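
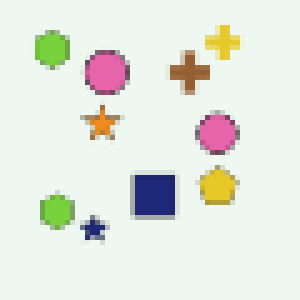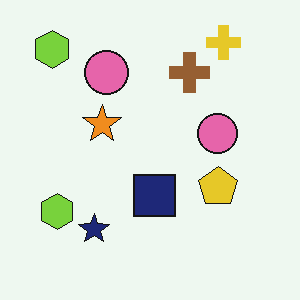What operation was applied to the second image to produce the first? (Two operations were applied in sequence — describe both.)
This is the original image lightly blurred, then mildly pixelated.

Shape edges and outlines are uniformly softened across the whole image. Shapes are reduced to large square blocks; fine edges and outlines are lost — a downscale-then-upscale (mosaic) effect.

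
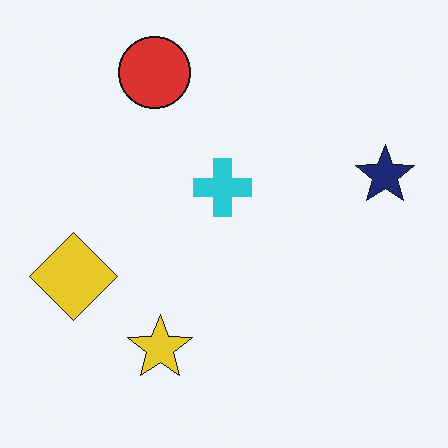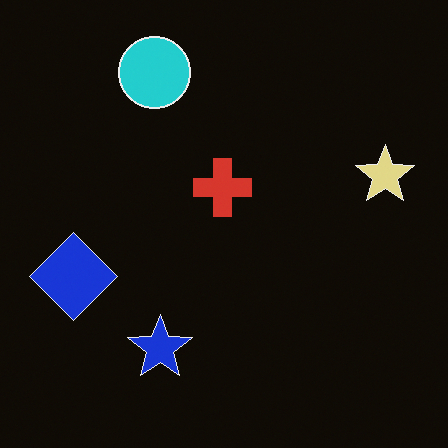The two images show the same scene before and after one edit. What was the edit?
The second image is the first color-inverted (negative).

The light background has become dark and every shape's color is its complement — a photographic negative.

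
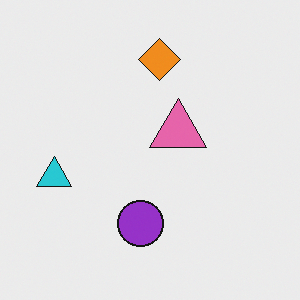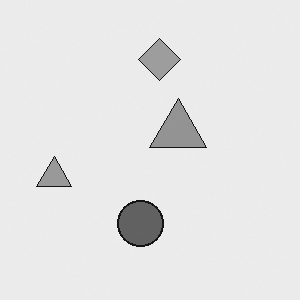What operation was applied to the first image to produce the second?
This is the original image converted to grayscale.

All color is removed — every shape is now a shade of grey.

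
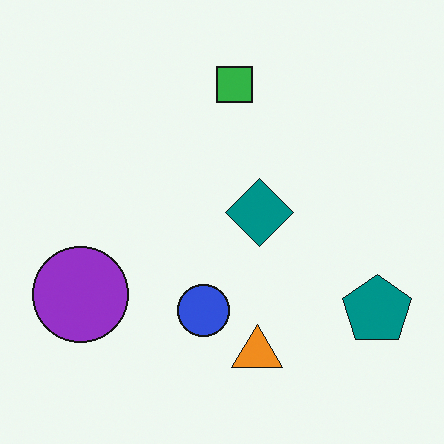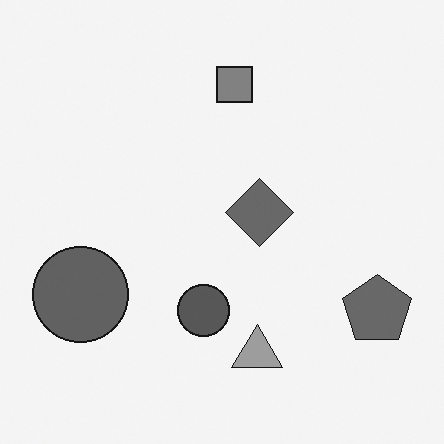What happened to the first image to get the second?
This is the original image converted to grayscale.

All color is removed — every shape is now a shade of grey.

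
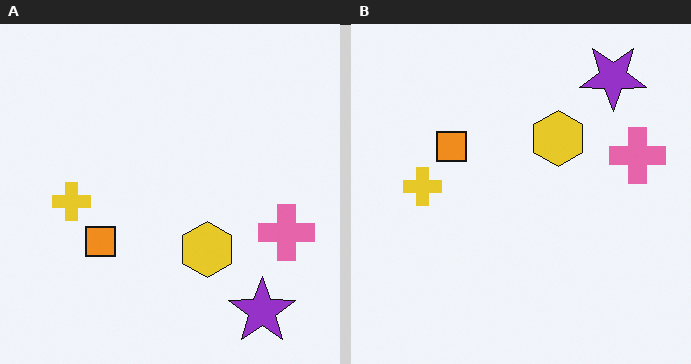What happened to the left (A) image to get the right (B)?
The right (B) image is the left (A) flipped vertically (top ↔ bottom).

The purple star is in the bottom-right of the left (A) image and the top-right of the right (B) — shapes on opposite sides of the horizontal midline have swapped in a mirror flip.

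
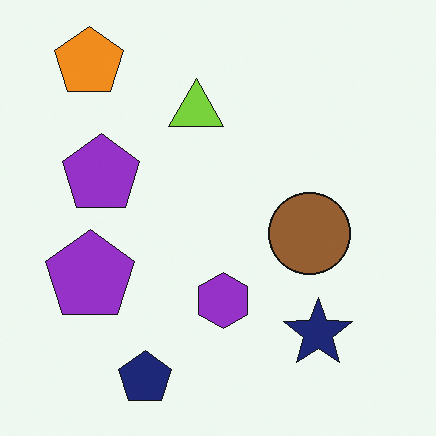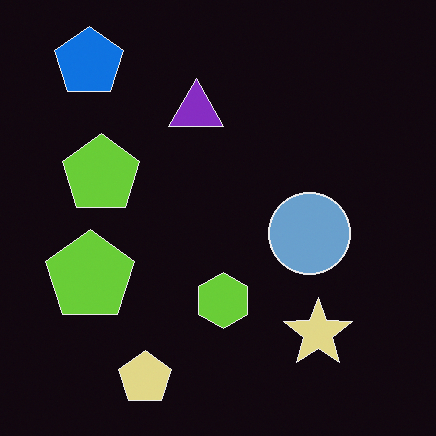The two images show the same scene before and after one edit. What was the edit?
The transformation is: color-inverted (negative).

The light background has become dark and every shape's color is its complement — a photographic negative.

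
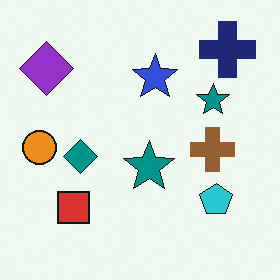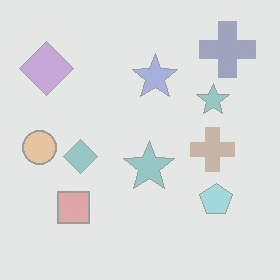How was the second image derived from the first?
This is the original image washed out (contrast reduced).

Tones are pushed toward mid-grey across the whole image — a global contrast change.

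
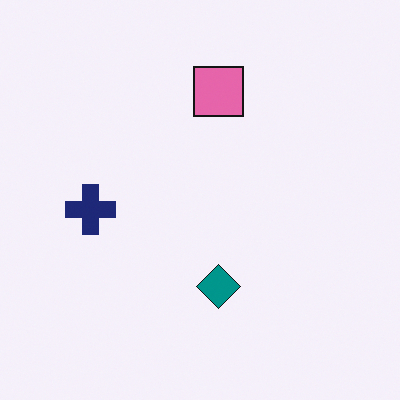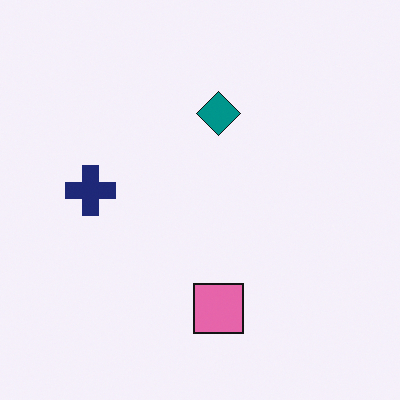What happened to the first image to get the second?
The transformation is: flipped vertically (top ↔ bottom).

The pink square is in the top of the first image and the bottom of the second — shapes on opposite sides of the horizontal midline have swapped in a mirror flip.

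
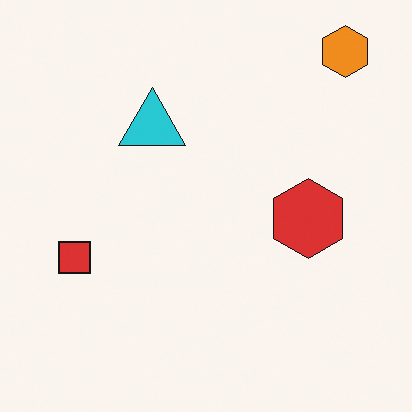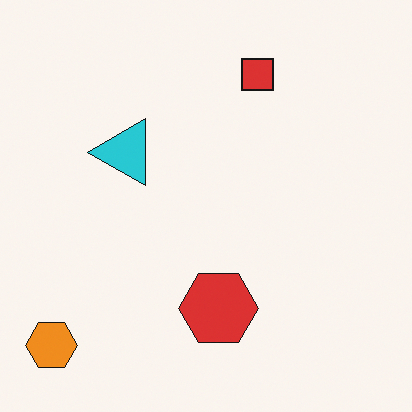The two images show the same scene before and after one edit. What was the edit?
Transposed (reflected across the top-left ↔ bottom-right diagonal).

Shapes have swapped their row and column positions — what was in the top-right is now in the bottom-left — a diagonal reflection.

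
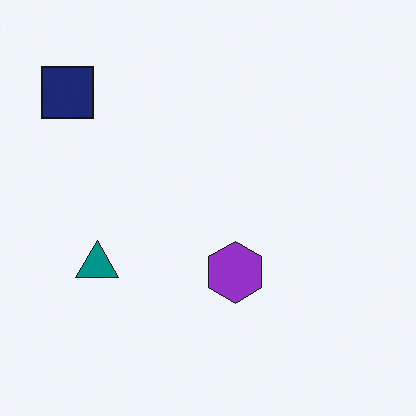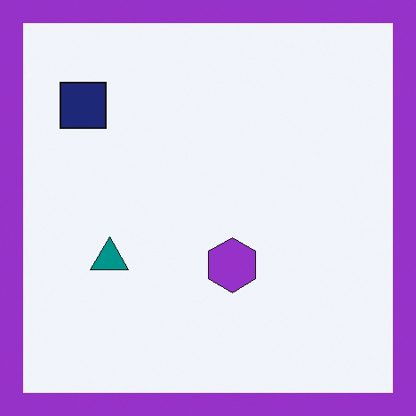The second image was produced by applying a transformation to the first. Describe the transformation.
The transformation is: framed with a purple border.

A solid purple frame runs around the edge of the second image, with the content slightly shrunk inside it.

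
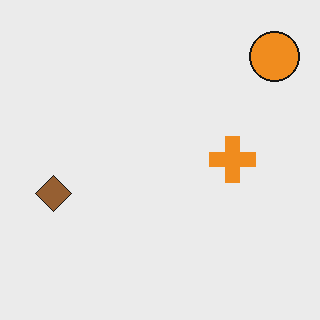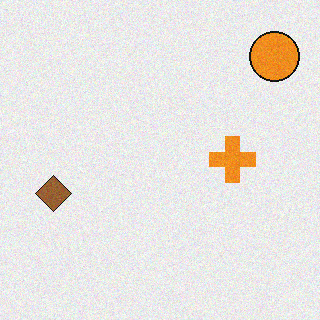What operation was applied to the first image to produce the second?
Degraded with a light layer of grain.

Random speckle covers the whole image, including the flat background.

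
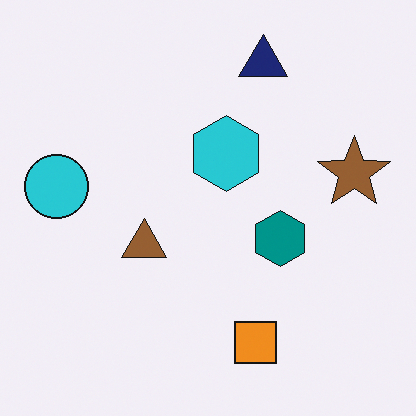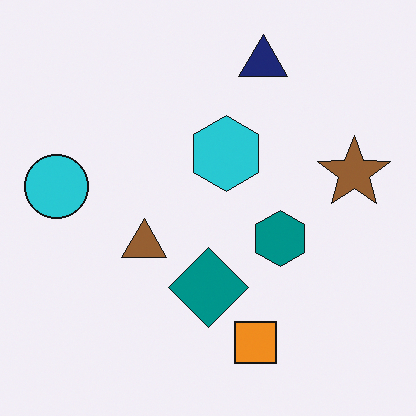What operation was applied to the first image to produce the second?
The transformation is: overlaid with an additional teal diamond.

A teal diamond appears in the second image that is absent from the first.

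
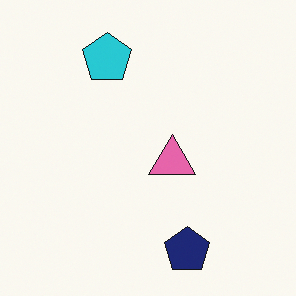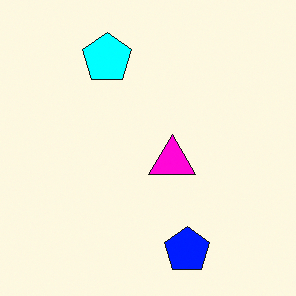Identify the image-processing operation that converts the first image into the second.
Made much more vivid (saturation change).

All colors are more vivid — a global saturation change.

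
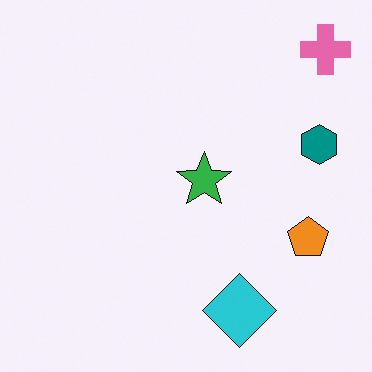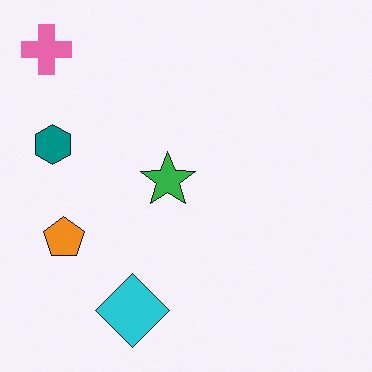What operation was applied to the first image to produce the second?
The second image is the first flipped horizontally (left ↔ right).

The pink cross is in the top-right of the first image and the top-left of the second — shapes on opposite sides of the vertical midline have swapped in a mirror flip.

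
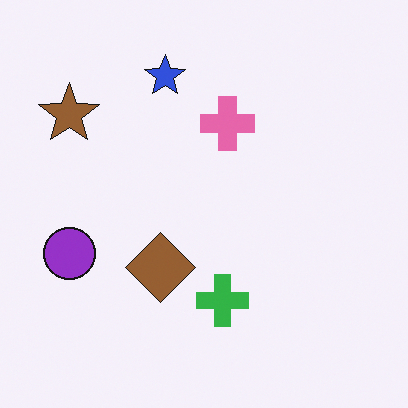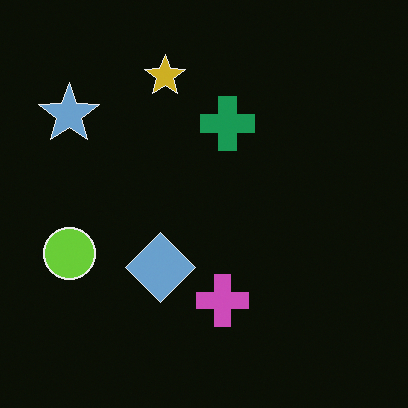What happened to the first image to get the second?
It was color-inverted (negative).

The light background has become dark and every shape's color is its complement — a photographic negative.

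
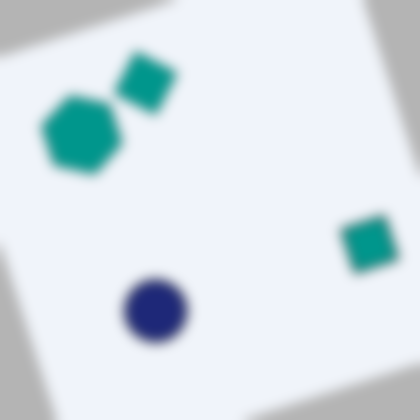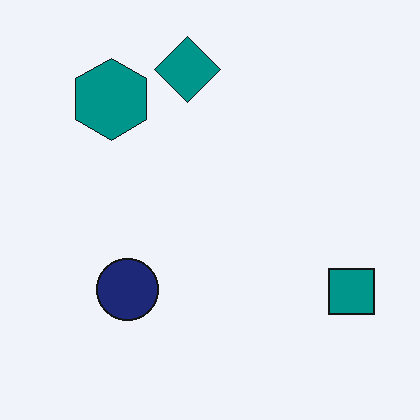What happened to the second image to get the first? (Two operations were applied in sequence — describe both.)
The transformation is: rotated counter-clockwise by a clearly visible amount, then heavily blurred.

Every shape is tilted by the same angle and the image corners show triangular fill wedges — a whole-image rotation by a non-right angle. Shape edges and outlines are uniformly softened across the whole image.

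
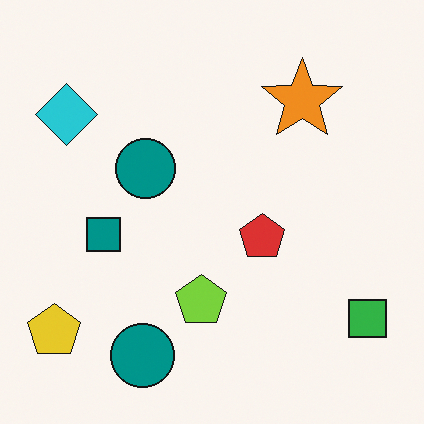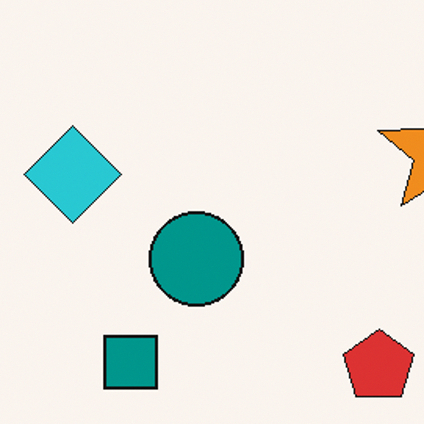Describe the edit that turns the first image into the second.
The image was cropped to a modestly smaller region and rescaled.

The visible shapes are larger and the field of view is narrower; shapes near the original edges may be partly or wholly outside the frame — a crop-and-rescale.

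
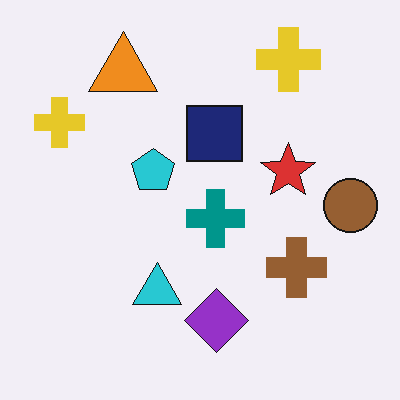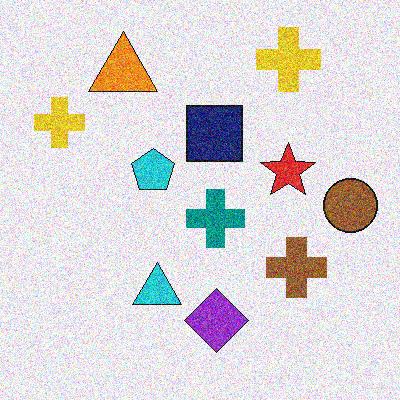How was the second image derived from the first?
The image was degraded with heavy additive noise.

Random speckle covers the whole image, including the flat background.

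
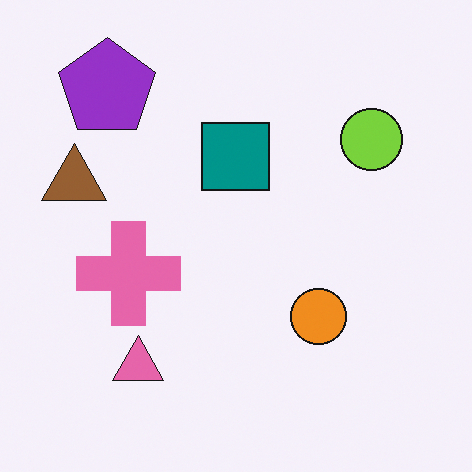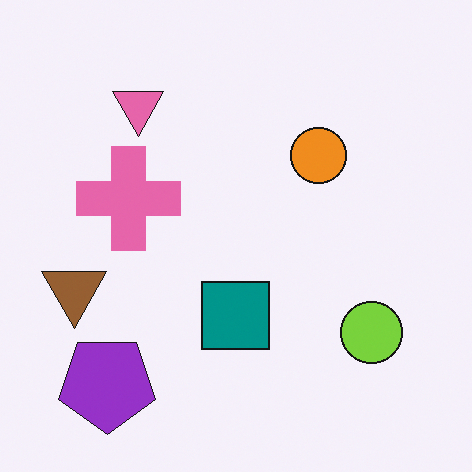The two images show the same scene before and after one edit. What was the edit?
The transformation is: flipped vertically (top ↔ bottom).

The purple pentagon is in the top-left of the first image and the bottom-left of the second — shapes on opposite sides of the horizontal midline have swapped in a mirror flip.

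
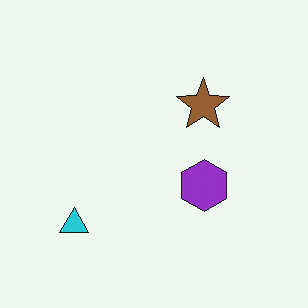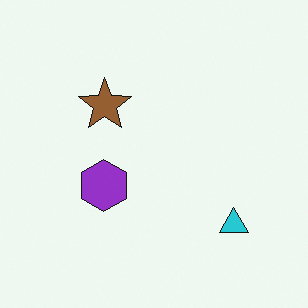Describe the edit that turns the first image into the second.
The transformation is: flipped horizontally (left ↔ right).

The cyan triangle is in the bottom-left of the first image and the bottom-right of the second — shapes on opposite sides of the vertical midline have swapped in a mirror flip.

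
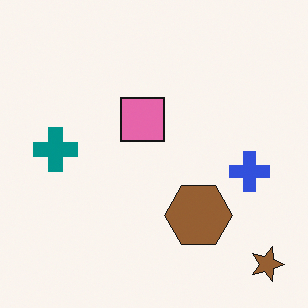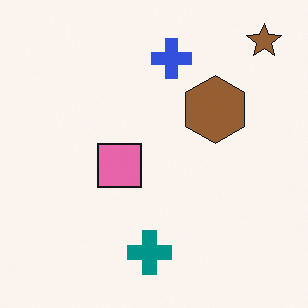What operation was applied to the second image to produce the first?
The transformation is: rotated 90° clockwise.

The brown star sits in the top-right of the second image and the bottom-right of the first — consistent with a whole-image 90° clockwise rotation.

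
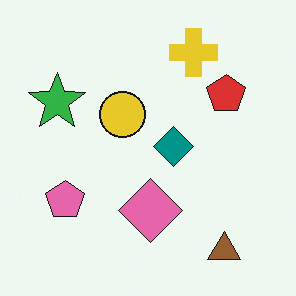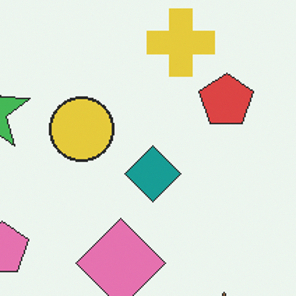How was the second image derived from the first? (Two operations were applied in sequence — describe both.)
It was cropped to a modestly smaller region and rescaled, then given slightly reduced contrast.

The visible shapes are larger and the field of view is narrower; shapes near the original edges may be partly or wholly outside the frame — a crop-and-rescale. Tones are pushed toward mid-grey across the whole image — a global contrast change.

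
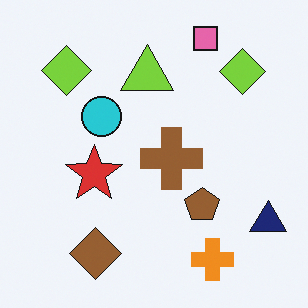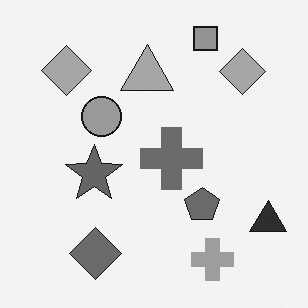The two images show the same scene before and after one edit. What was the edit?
The transformation is: converted to grayscale.

All color is removed — every shape is now a shade of grey.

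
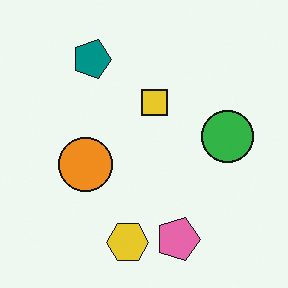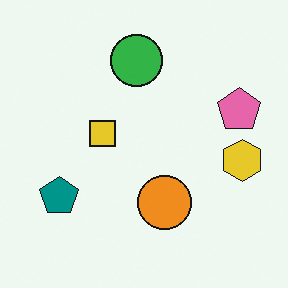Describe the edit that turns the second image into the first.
It was rotated 90° clockwise.

The pink pentagon sits in the right of the second image and the bottom of the first — consistent with a whole-image 90° clockwise rotation.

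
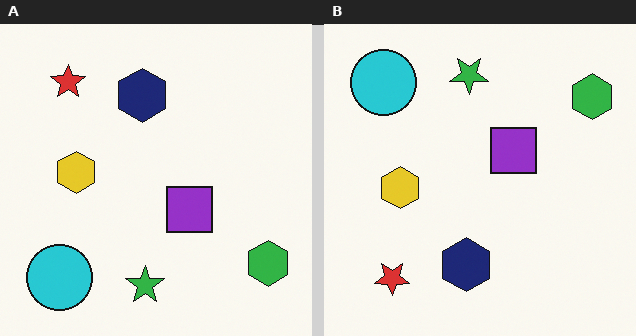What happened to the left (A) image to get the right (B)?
The right (B) image is the left (A) flipped vertically (top ↔ bottom).

The green star is in the bottom of the left (A) image and the top of the right (B) — shapes on opposite sides of the horizontal midline have swapped in a mirror flip.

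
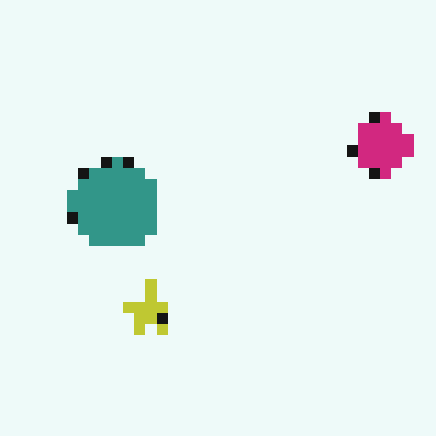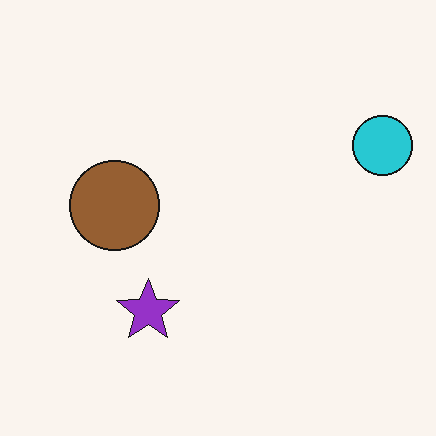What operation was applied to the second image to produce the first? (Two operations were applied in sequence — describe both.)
The first image is the second hue-shifted noticeably, then coarsely pixelated.

Every shape's color has rotated by the same amount around the hue wheel — a uniform hue shift. Shapes are reduced to large square blocks; fine edges and outlines are lost — a downscale-then-upscale (mosaic) effect.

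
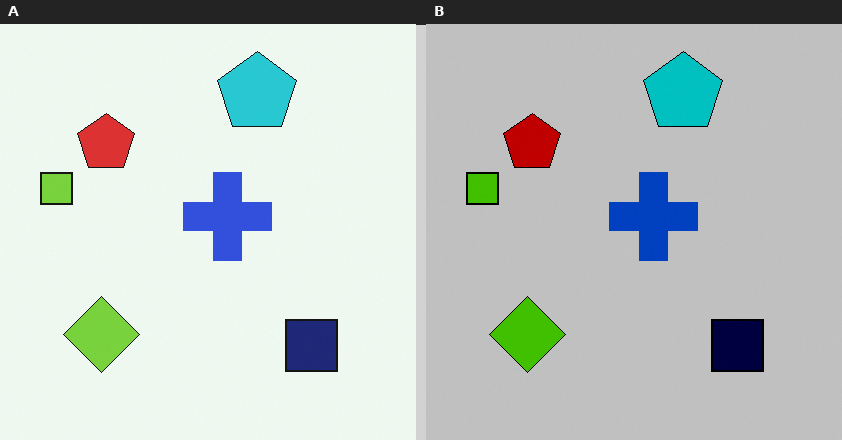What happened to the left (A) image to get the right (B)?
The transformation is: aggressively posterized.

Each flat color has snapped to a coarser quantized level — most visibly, the near-white background has dropped to a flat grey.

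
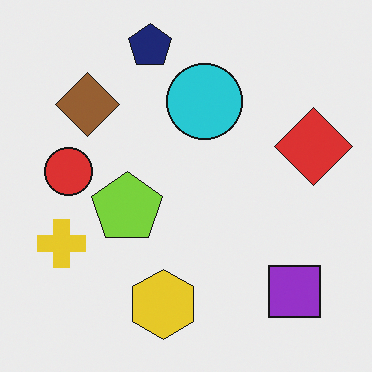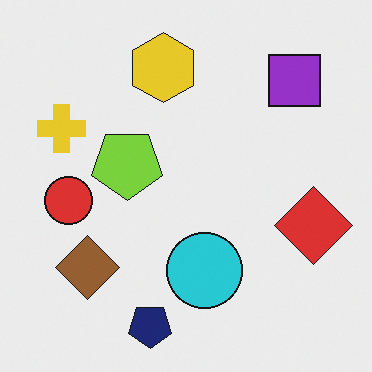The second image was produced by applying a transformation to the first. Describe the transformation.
This is the original image flipped vertically (top ↔ bottom).

The navy pentagon is in the top of the first image and the bottom of the second — shapes on opposite sides of the horizontal midline have swapped in a mirror flip.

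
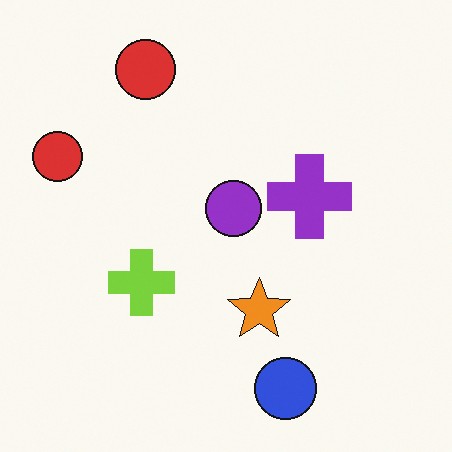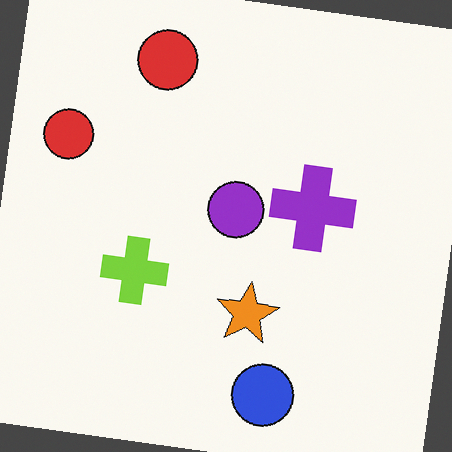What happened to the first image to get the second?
The image was rotated clockwise by a slight angle.

Every shape is tilted by the same angle and the image corners show triangular fill wedges — a whole-image rotation by a non-right angle.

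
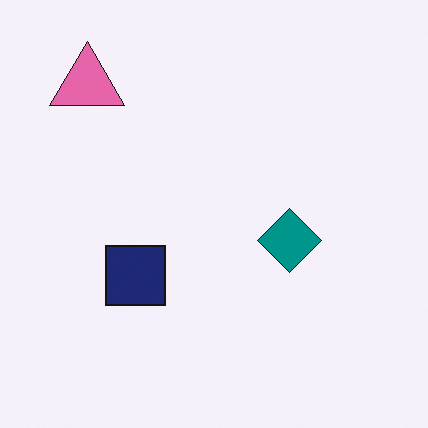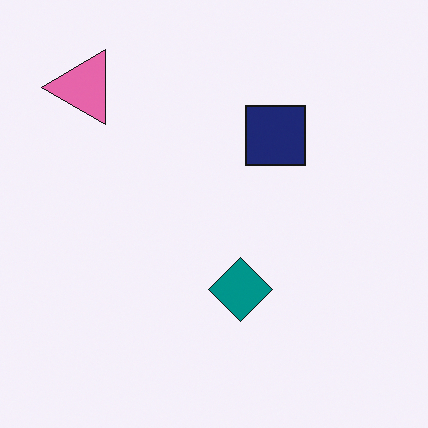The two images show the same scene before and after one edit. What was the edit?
It was transposed (reflected across the top-left ↔ bottom-right diagonal).

Shapes have swapped their row and column positions — what was in the top-right is now in the bottom-left — a diagonal reflection.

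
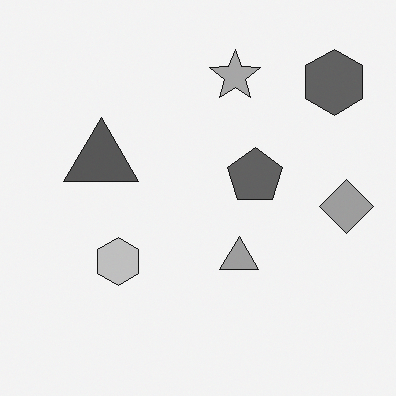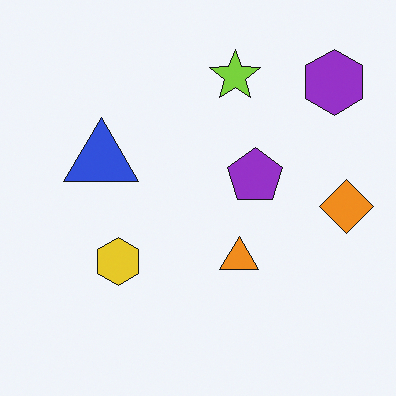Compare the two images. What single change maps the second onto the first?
The transformation is: converted to grayscale.

All color is removed — every shape is now a shade of grey.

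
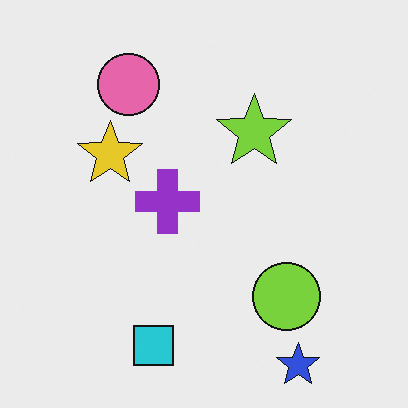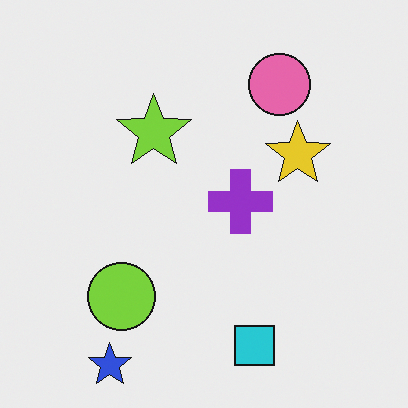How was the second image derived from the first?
Flipped horizontally (left ↔ right).

The blue star is in the bottom-right of the first image and the bottom-left of the second — shapes on opposite sides of the vertical midline have swapped in a mirror flip.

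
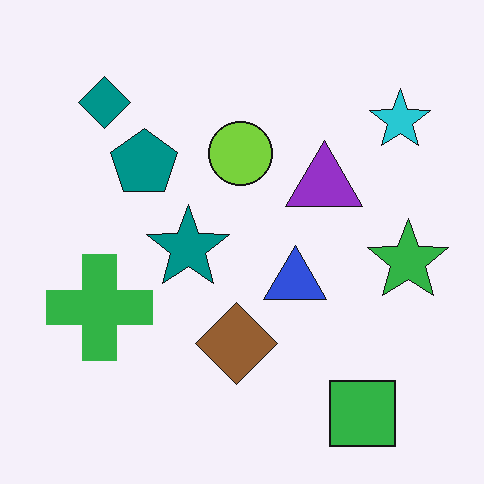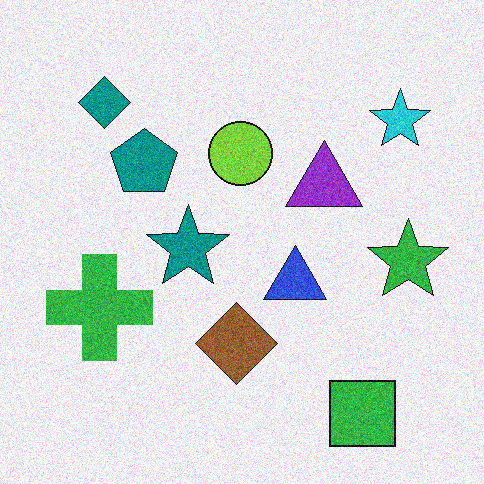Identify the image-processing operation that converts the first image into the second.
This is the original image degraded with visible gaussian noise.

Random speckle covers the whole image, including the flat background.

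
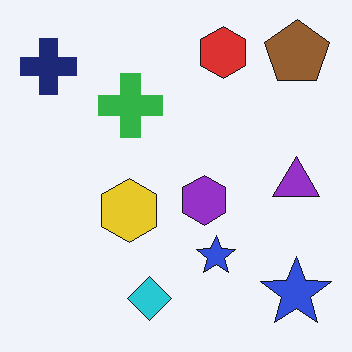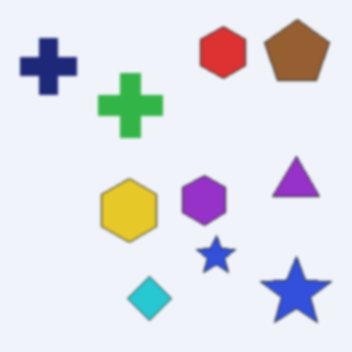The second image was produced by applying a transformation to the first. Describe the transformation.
The transformation is: slightly softened.

Shape edges and outlines are uniformly softened across the whole image.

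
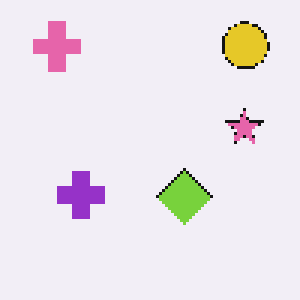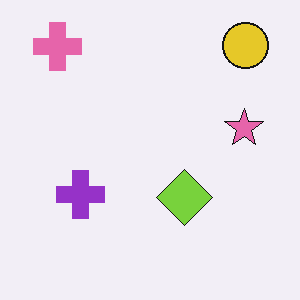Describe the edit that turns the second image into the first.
This is the original image lightly pixelated (a mild mosaic effect).

Shapes are reduced to large square blocks; fine edges and outlines are lost — a downscale-then-upscale (mosaic) effect.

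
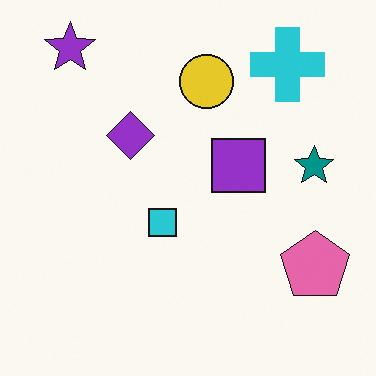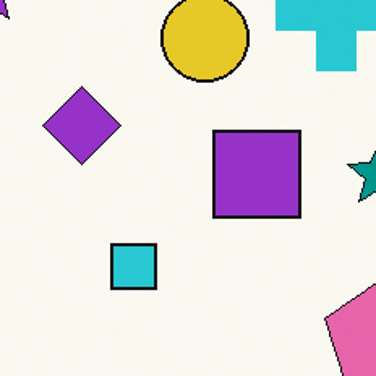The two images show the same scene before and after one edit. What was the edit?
The image was cropped to a noticeably smaller region and rescaled.

The visible shapes are larger and the field of view is narrower; shapes near the original edges may be partly or wholly outside the frame — a crop-and-rescale.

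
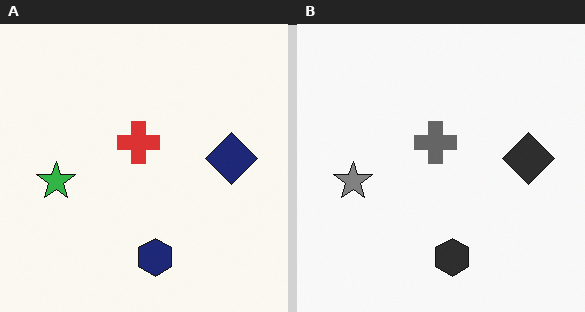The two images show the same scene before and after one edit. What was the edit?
It was converted to grayscale.

All color is removed — every shape is now a shade of grey.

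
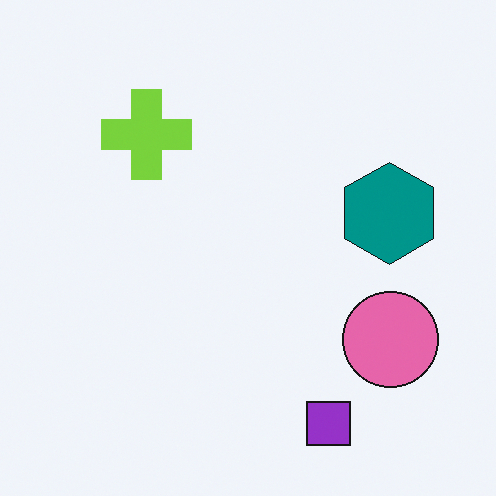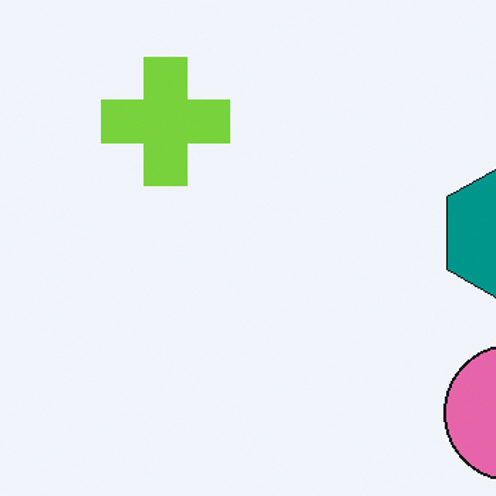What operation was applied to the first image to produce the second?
The transformation is: cropped to a modestly smaller region and rescaled.

The visible shapes are larger and the field of view is narrower; shapes near the original edges may be partly or wholly outside the frame — a crop-and-rescale.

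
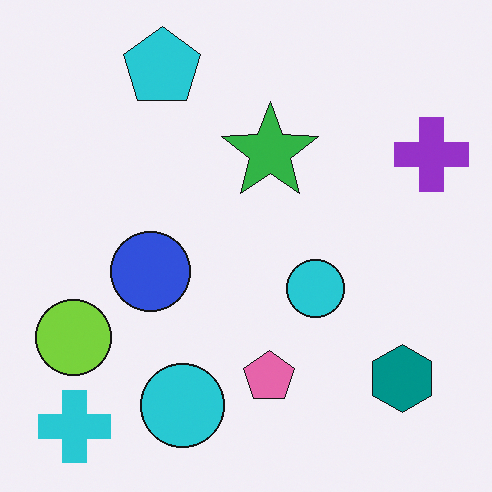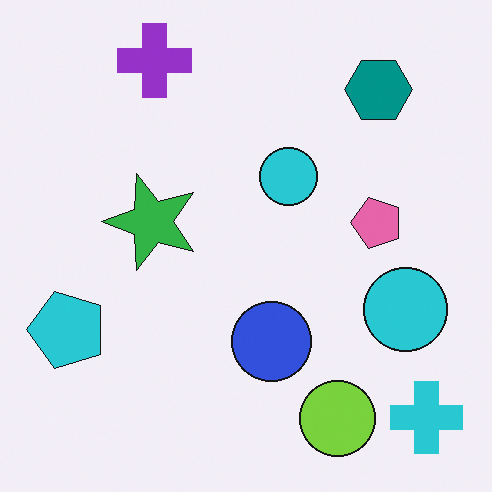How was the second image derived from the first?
Rotated 90° counter-clockwise.

The cyan cross sits in the bottom-left of the first image and the bottom-right of the second — consistent with a whole-image 90° counter-clockwise rotation.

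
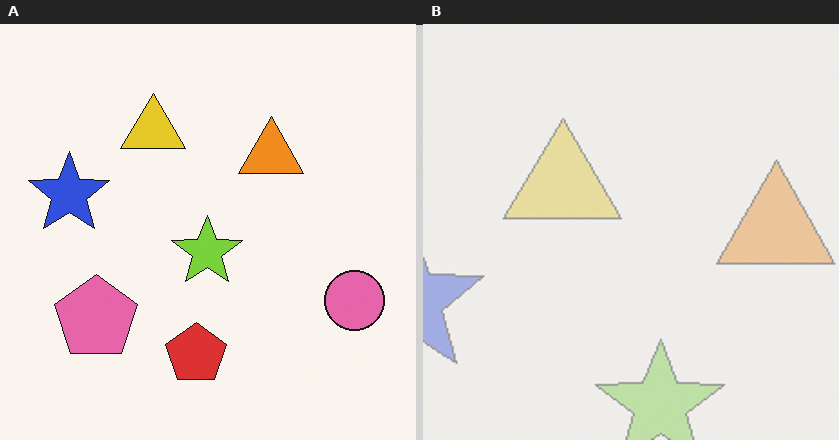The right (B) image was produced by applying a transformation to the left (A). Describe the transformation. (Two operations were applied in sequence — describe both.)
The transformation is: cropped tightly and scaled back up, then washed out (contrast reduced).

The visible shapes are larger and the field of view is narrower; shapes near the original edges may be partly or wholly outside the frame — a crop-and-rescale. Tones are pushed toward mid-grey across the whole image — a global contrast change.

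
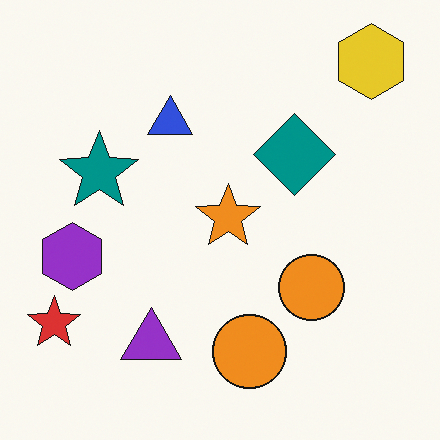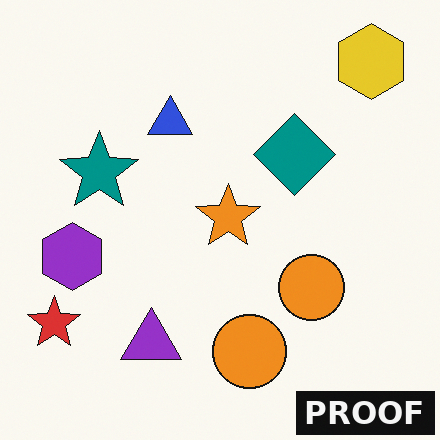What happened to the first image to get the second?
The image was watermarked with the text "PROOF" in the lower-right corner.

A dark label reading "PROOF" appears in the lower-right corner.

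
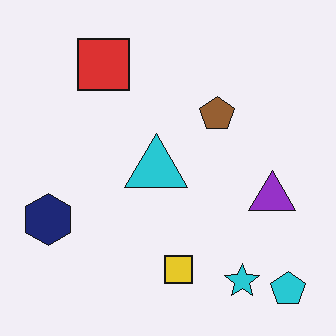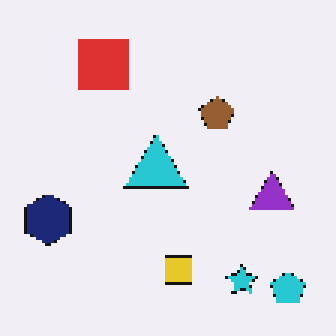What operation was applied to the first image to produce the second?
The transformation is: lightly pixelated (a mild mosaic effect).

Shapes are reduced to large square blocks; fine edges and outlines are lost — a downscale-then-upscale (mosaic) effect.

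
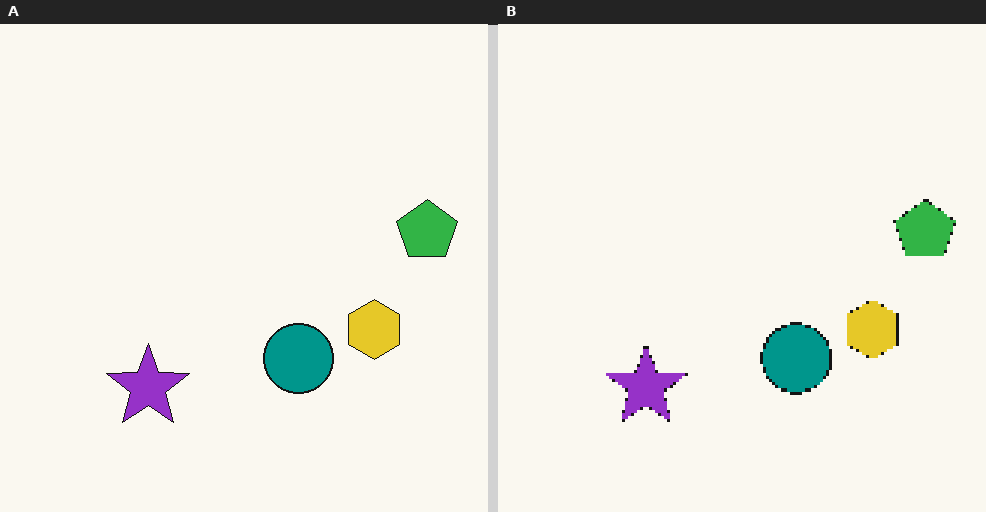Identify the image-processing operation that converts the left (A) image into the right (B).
Mildly pixelated.

Shapes are reduced to large square blocks; fine edges and outlines are lost — a downscale-then-upscale (mosaic) effect.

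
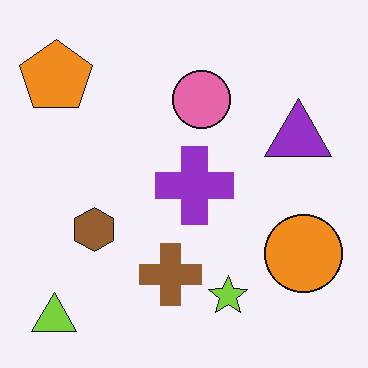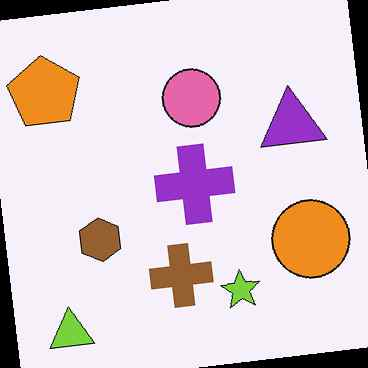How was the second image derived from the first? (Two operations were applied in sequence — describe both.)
The second image is the first rotated counter-clockwise by a slight angle, then JPEG-compressed with visible artifacts.

Every shape is tilted by the same angle and the image corners show triangular fill wedges — a whole-image rotation by a non-right angle. Blocky 8×8 compression artifacts appear around shape edges and the flat background shows ringing — characteristic JPEG degradation.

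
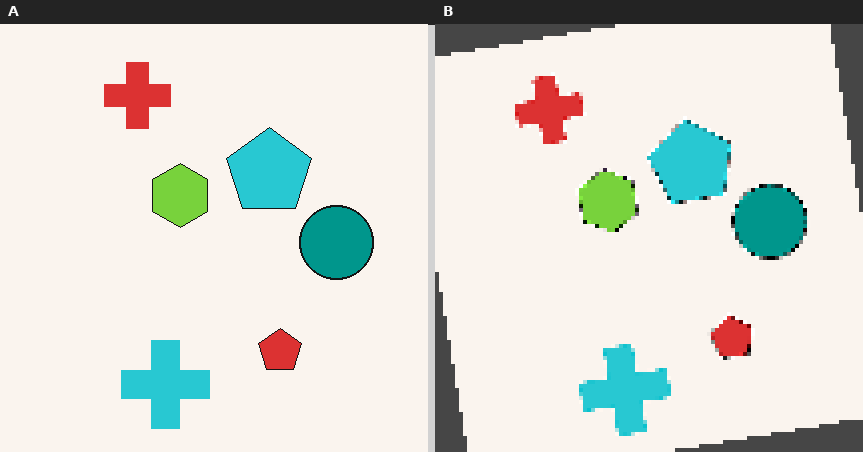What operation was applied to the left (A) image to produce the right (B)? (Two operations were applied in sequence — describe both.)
It was rotated counter-clockwise by a slight angle, then lightly pixelated (a mild mosaic effect).

Every shape is tilted by the same angle and the image corners show triangular fill wedges — a whole-image rotation by a non-right angle. Shapes are reduced to large square blocks; fine edges and outlines are lost — a downscale-then-upscale (mosaic) effect.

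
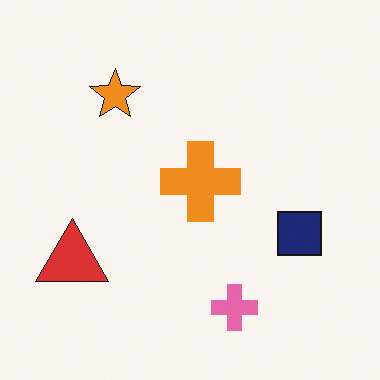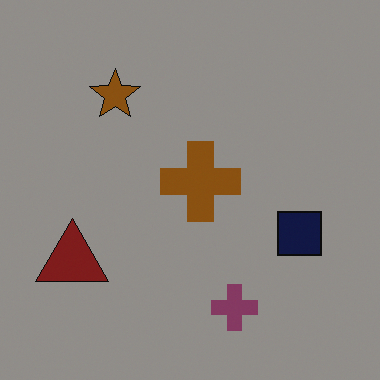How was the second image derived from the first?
The second image is the first substantially darkened.

Every pixel — background and shapes alike — is uniformly darkened.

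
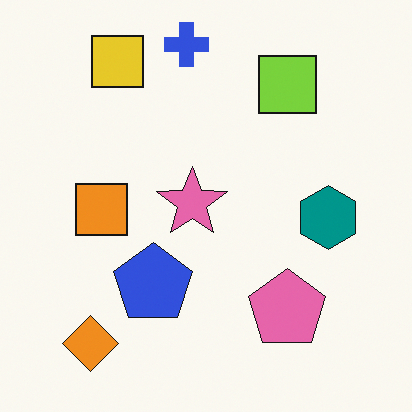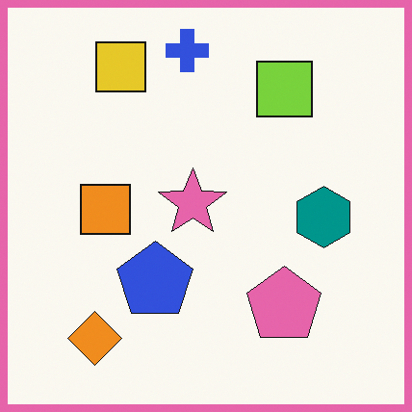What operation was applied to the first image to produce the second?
Framed with a pink border.

A solid pink frame runs around the edge of the second image, with the content slightly shrunk inside it.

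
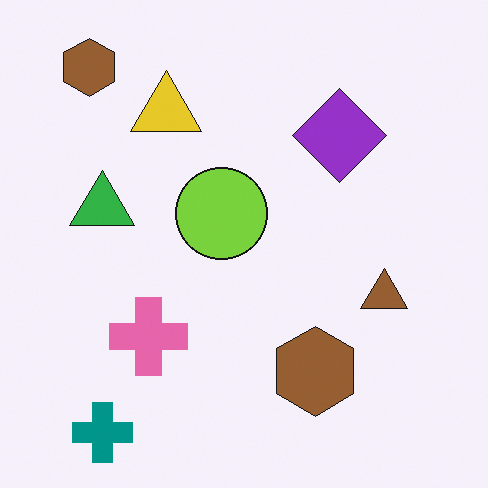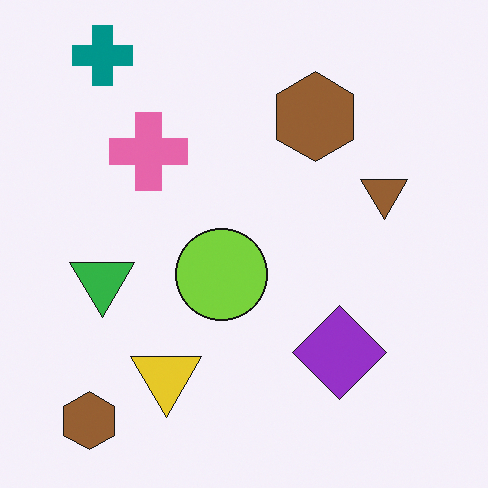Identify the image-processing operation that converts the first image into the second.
The transformation is: flipped vertically (top ↔ bottom).

The teal cross is in the bottom-left of the first image and the top-left of the second — shapes on opposite sides of the horizontal midline have swapped in a mirror flip.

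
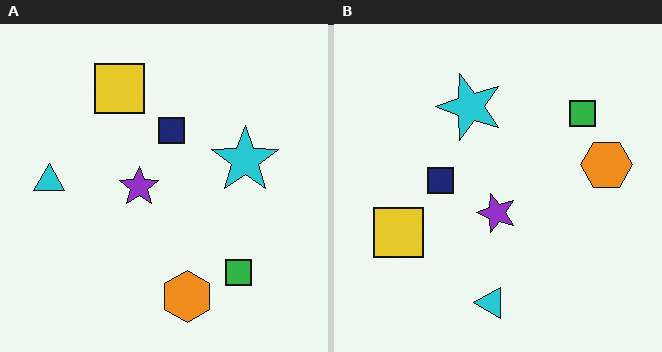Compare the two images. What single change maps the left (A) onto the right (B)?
Rotated 90° counter-clockwise.

The cyan triangle sits in the left of the left (A) image and the bottom of the right (B) — consistent with a whole-image 90° counter-clockwise rotation.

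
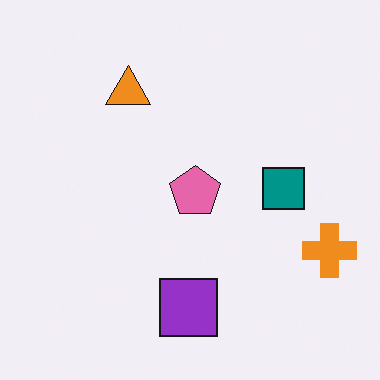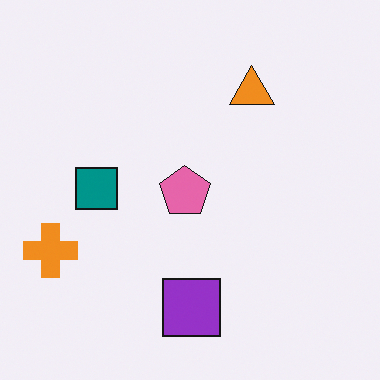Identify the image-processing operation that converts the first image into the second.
The second image is the first flipped horizontally (left ↔ right).

The orange cross is in the right of the first image and the left of the second — shapes on opposite sides of the vertical midline have swapped in a mirror flip.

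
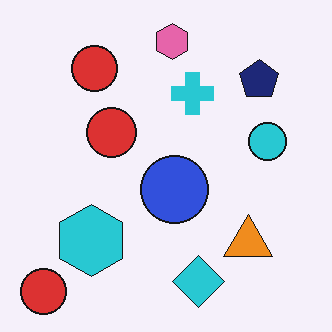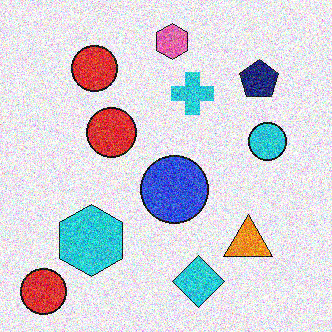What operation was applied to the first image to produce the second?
The second image is the first degraded with heavy additive noise.

Random speckle covers the whole image, including the flat background.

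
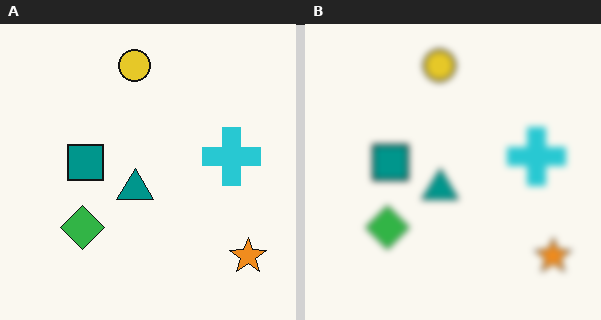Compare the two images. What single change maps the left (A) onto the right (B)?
The transformation is: noticeably gaussian-blurred.

Shape edges and outlines are uniformly softened across the whole image.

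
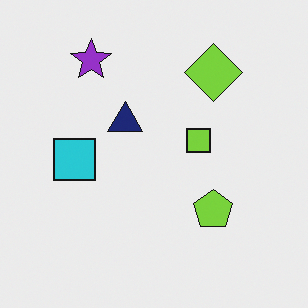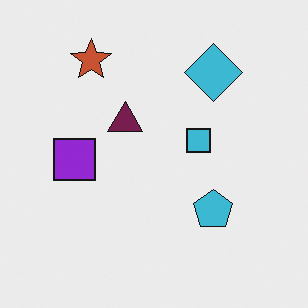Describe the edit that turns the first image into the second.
The transformation is: hue-shifted noticeably.

Every shape's color has rotated by the same amount around the hue wheel — a uniform hue shift.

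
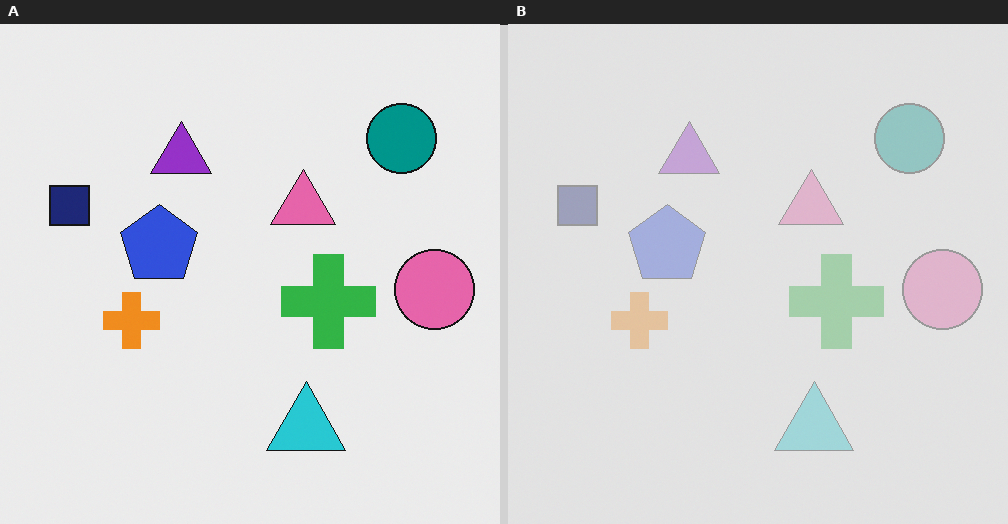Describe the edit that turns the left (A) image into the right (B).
The image was given much lower contrast.

Tones are pushed toward mid-grey across the whole image — a global contrast change.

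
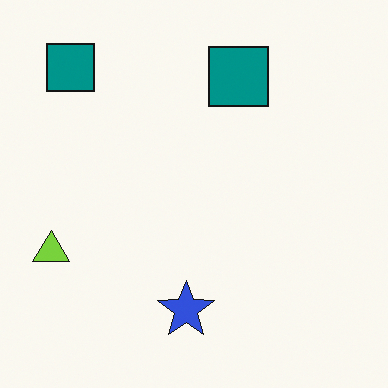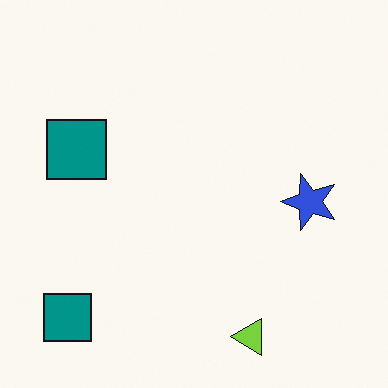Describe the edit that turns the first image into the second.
Rotated 90° counter-clockwise.

The lime triangle sits in the left of the first image and the bottom of the second — consistent with a whole-image 90° counter-clockwise rotation.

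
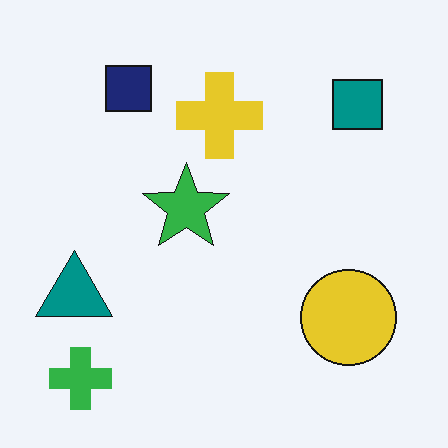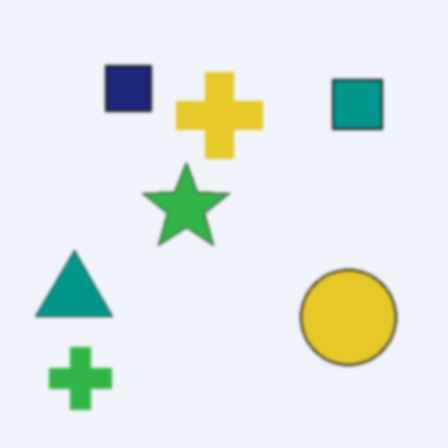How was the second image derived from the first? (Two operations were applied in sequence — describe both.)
Slightly softened, then given moderate JPEG compression.

Shape edges and outlines are uniformly softened across the whole image. Blocky 8×8 compression artifacts appear around shape edges and the flat background shows ringing — characteristic JPEG degradation.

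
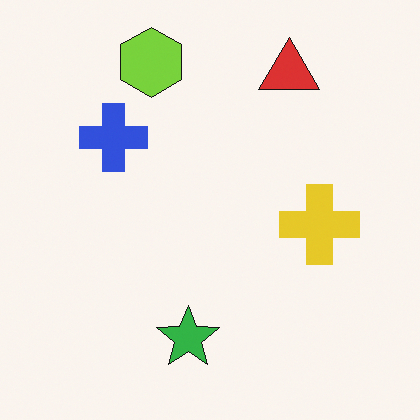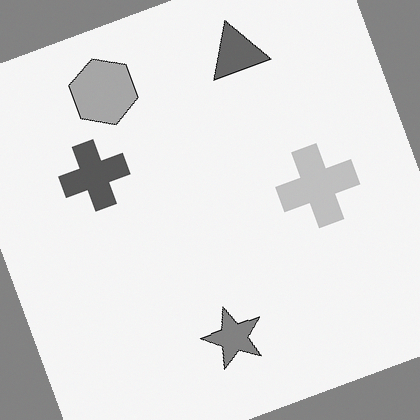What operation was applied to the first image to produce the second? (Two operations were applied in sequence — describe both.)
It was rotated counter-clockwise by a moderate amount, then converted to grayscale.

Every shape is tilted by the same angle and the image corners show triangular fill wedges — a whole-image rotation by a non-right angle. All color is removed — every shape is now a shade of grey.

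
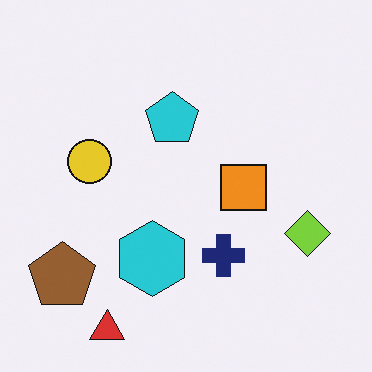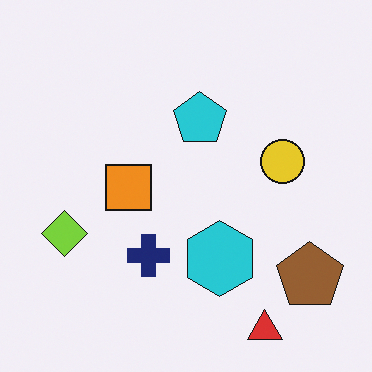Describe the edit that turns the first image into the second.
The second image is the first flipped horizontally (left ↔ right).

The brown pentagon is in the bottom-left of the first image and the bottom-right of the second — shapes on opposite sides of the vertical midline have swapped in a mirror flip.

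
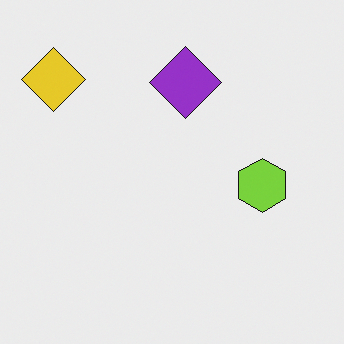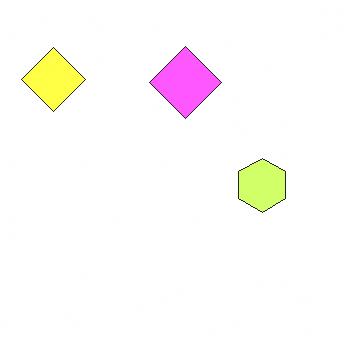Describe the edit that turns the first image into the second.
The second image is the first substantially brightened.

Every pixel — background and shapes alike — is uniformly brightened.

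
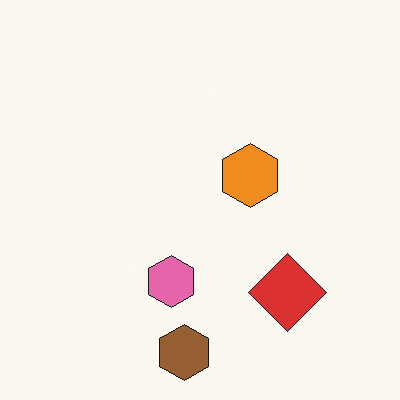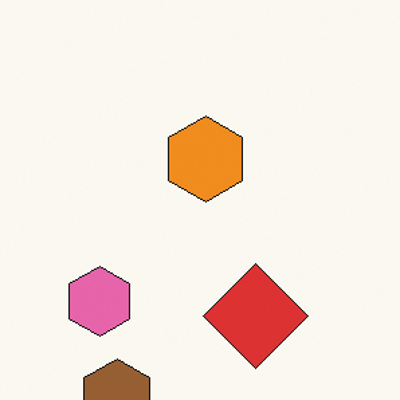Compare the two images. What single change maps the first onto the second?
It was cropped to a modestly smaller region and rescaled.

The visible shapes are larger and the field of view is narrower; shapes near the original edges may be partly or wholly outside the frame — a crop-and-rescale.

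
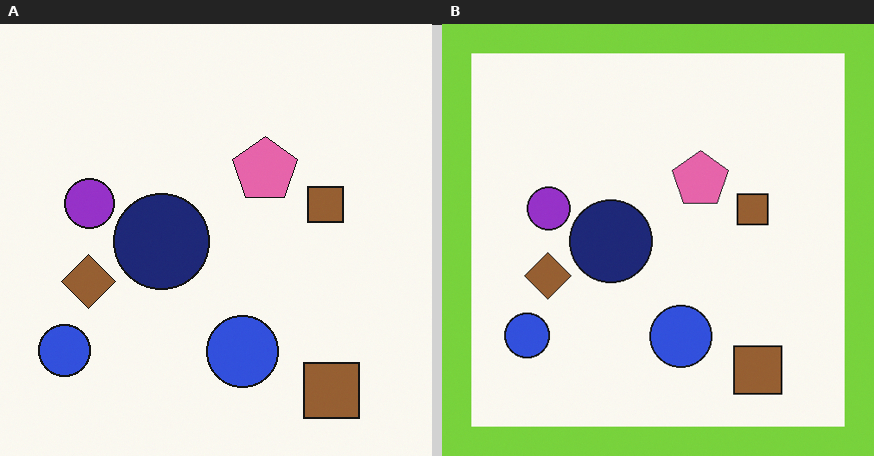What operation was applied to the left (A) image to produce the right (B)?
Framed with a lime border.

A solid lime frame runs around the edge of the right (B) image, with the content slightly shrunk inside it.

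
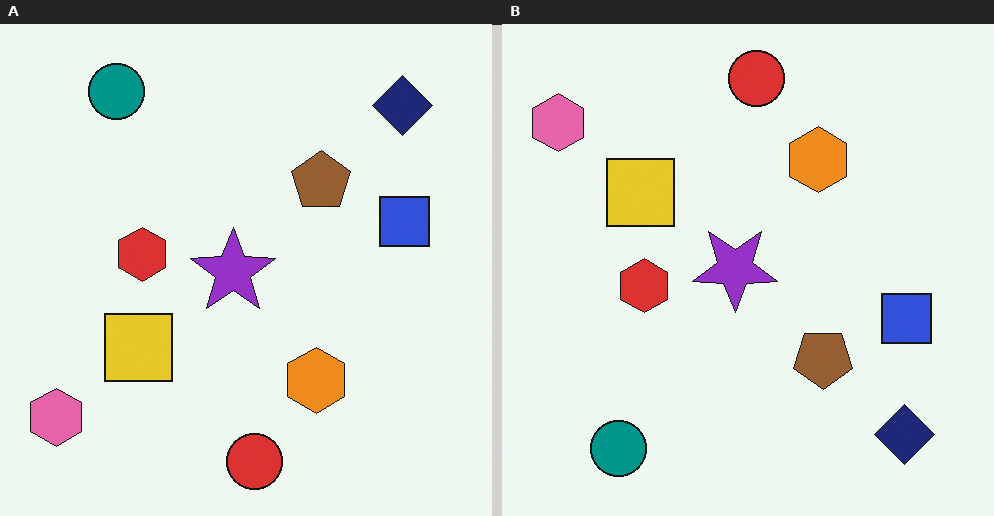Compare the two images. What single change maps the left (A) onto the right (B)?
It was flipped vertically (top ↔ bottom).

The red circle is in the bottom of the left (A) image and the top of the right (B) — shapes on opposite sides of the horizontal midline have swapped in a mirror flip.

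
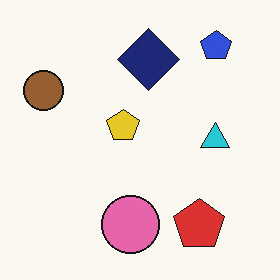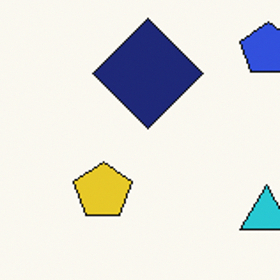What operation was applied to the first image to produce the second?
The image was cropped tightly and scaled back up.

The visible shapes are larger and the field of view is narrower; shapes near the original edges may be partly or wholly outside the frame — a crop-and-rescale.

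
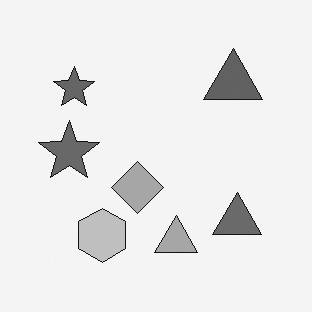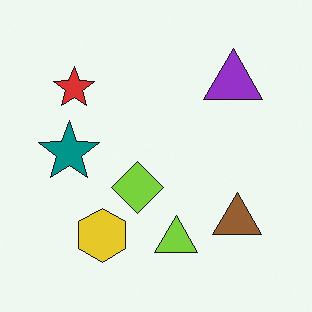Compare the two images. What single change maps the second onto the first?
It was converted to grayscale.

All color is removed — every shape is now a shade of grey.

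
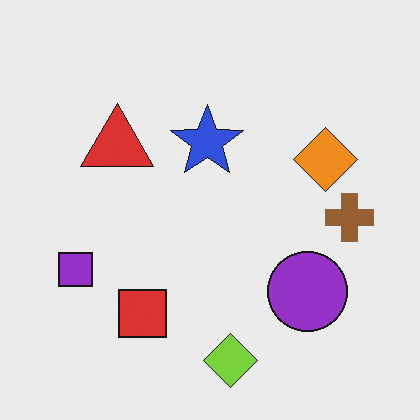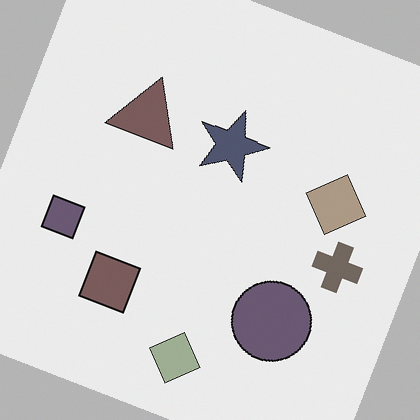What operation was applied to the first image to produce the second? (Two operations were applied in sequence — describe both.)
Heavily desaturated, then rotated clockwise by a moderate amount.

All colors are more muted and greyish — a global saturation change. Every shape is tilted by the same angle and the image corners show triangular fill wedges — a whole-image rotation by a non-right angle.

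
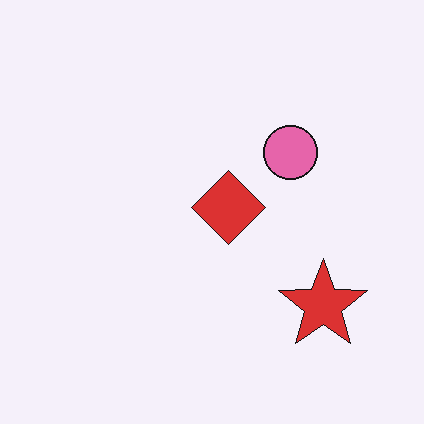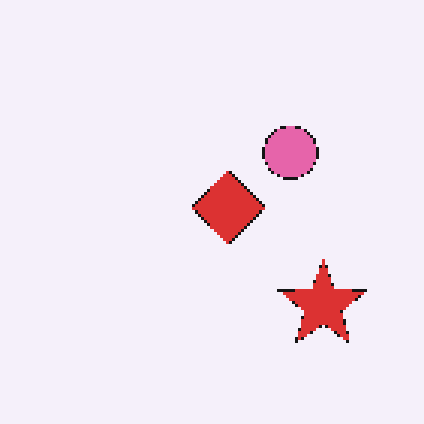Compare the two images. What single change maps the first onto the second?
The transformation is: lightly pixelated (a mild mosaic effect).

Shapes are reduced to large square blocks; fine edges and outlines are lost — a downscale-then-upscale (mosaic) effect.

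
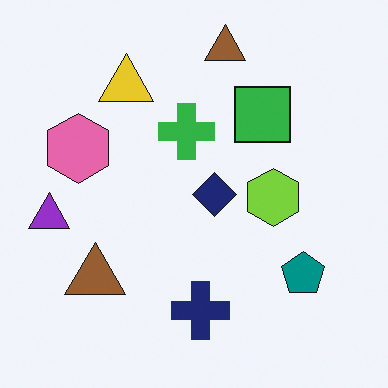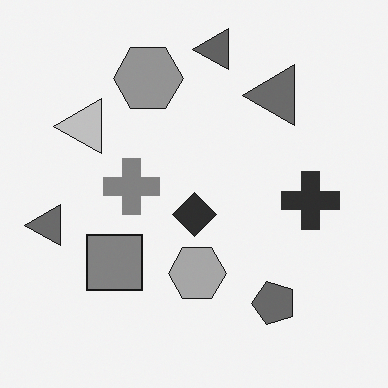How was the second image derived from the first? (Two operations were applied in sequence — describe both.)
The transformation is: converted to grayscale, then transposed (reflected across the top-left ↔ bottom-right diagonal).

All color is removed — every shape is now a shade of grey. Shapes have swapped their row and column positions — what was in the top-right is now in the bottom-left — a diagonal reflection.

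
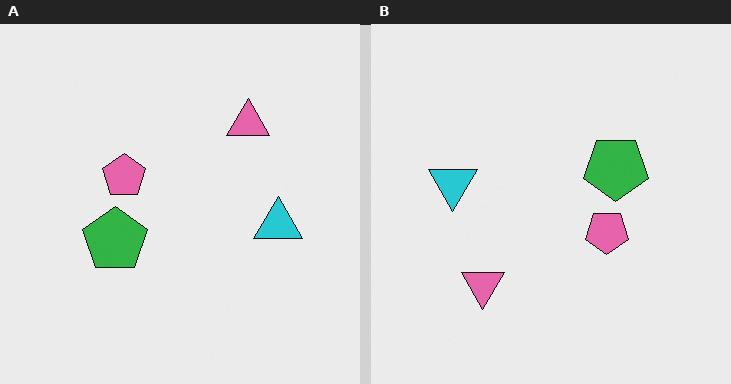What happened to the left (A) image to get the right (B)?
The image was rotated 180°.

The pink triangle sits in the top-right of the left (A) image and the bottom-left of the right (B) — consistent with a whole-image 180° rotation.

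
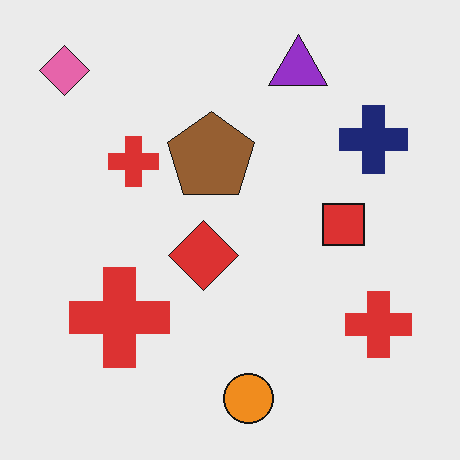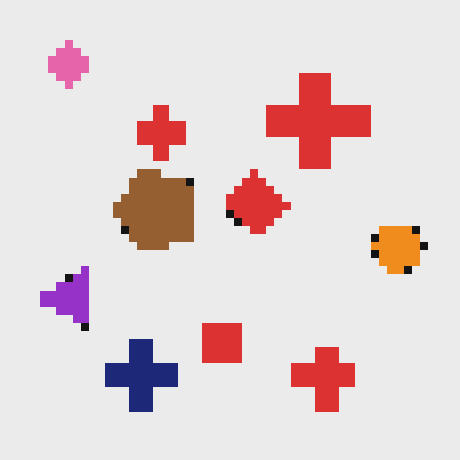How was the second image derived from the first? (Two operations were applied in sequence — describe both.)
The transformation is: moderately pixelated, then transposed (reflected across the top-left ↔ bottom-right diagonal).

Shapes are reduced to large square blocks; fine edges and outlines are lost — a downscale-then-upscale (mosaic) effect. Shapes have swapped their row and column positions — what was in the top-right is now in the bottom-left — a diagonal reflection.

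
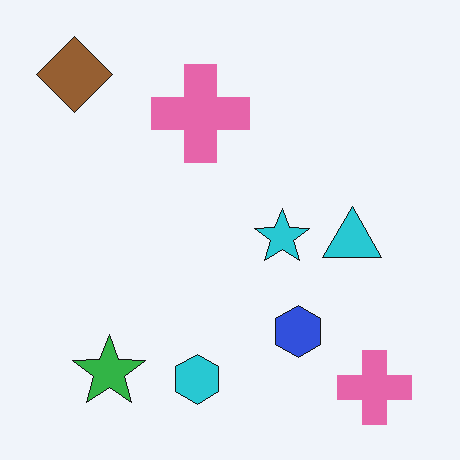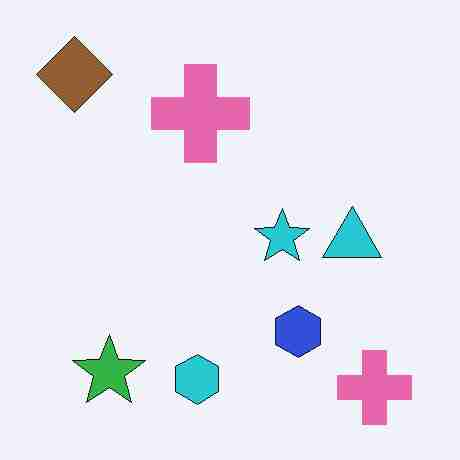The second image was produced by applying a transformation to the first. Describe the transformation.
The image was degraded with heavy JPEG compression.

Blocky 8×8 compression artifacts appear around shape edges and the flat background shows ringing — characteristic JPEG degradation.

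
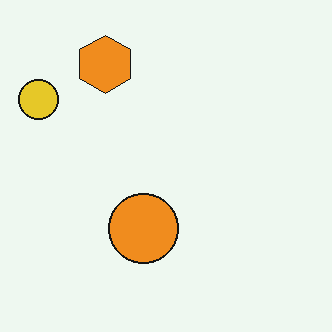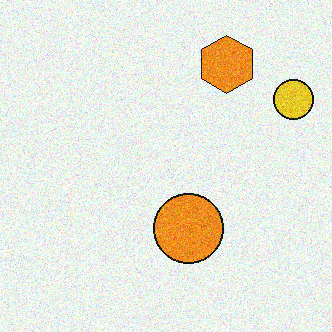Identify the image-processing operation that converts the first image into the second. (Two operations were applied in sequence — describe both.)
This is the original image degraded with moderate additive noise, then flipped horizontally (left ↔ right).

Random speckle covers the whole image, including the flat background. The yellow circle is in the top-left of the first image and the top-right of the second — shapes on opposite sides of the vertical midline have swapped in a mirror flip.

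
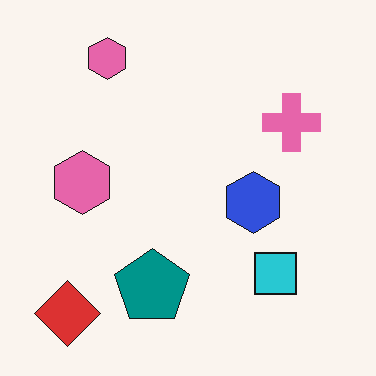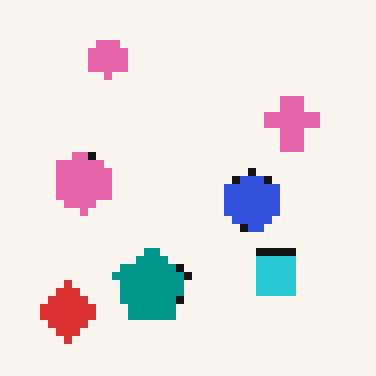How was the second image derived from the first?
The transformation is: moderately pixelated.

Shapes are reduced to large square blocks; fine edges and outlines are lost — a downscale-then-upscale (mosaic) effect.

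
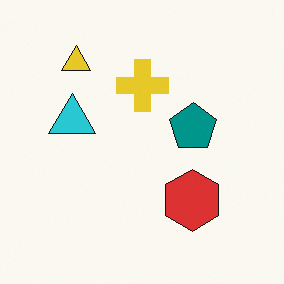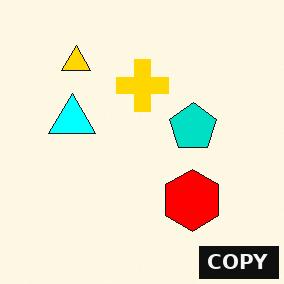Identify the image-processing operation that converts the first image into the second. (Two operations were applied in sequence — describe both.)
The second image is the first made much more vivid (saturation change), then watermarked with the text "COPY" in the lower-right corner.

All colors are more vivid — a global saturation change. A dark label reading "COPY" appears in the lower-right corner.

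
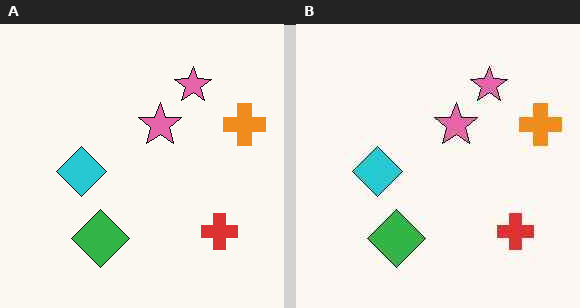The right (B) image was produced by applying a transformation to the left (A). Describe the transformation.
It was JPEG-compressed with visible artifacts.

Blocky 8×8 compression artifacts appear around shape edges and the flat background shows ringing — characteristic JPEG degradation.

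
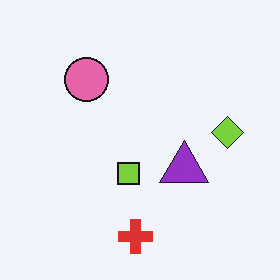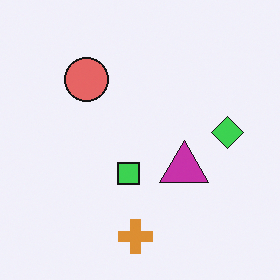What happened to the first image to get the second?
This is the original image hue-shifted slightly.

Every shape's color has rotated by the same amount around the hue wheel — a uniform hue shift.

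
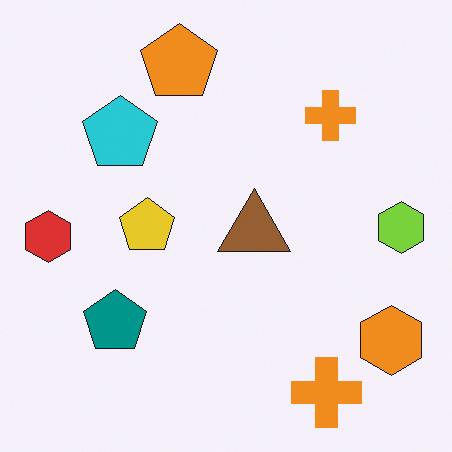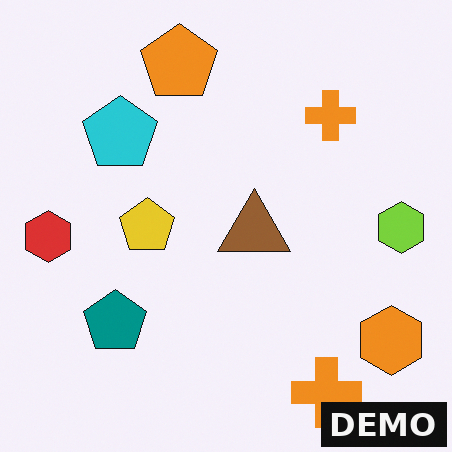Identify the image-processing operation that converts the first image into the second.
This is the original image watermarked with the text "DEMO" in the lower-right corner.

A dark label reading "DEMO" appears in the lower-right corner.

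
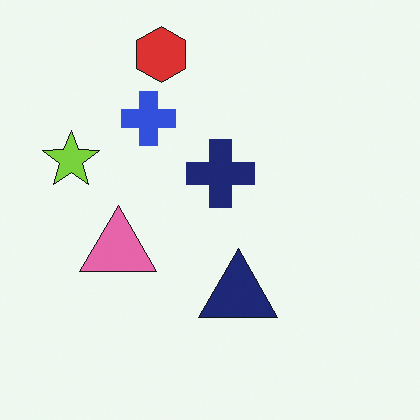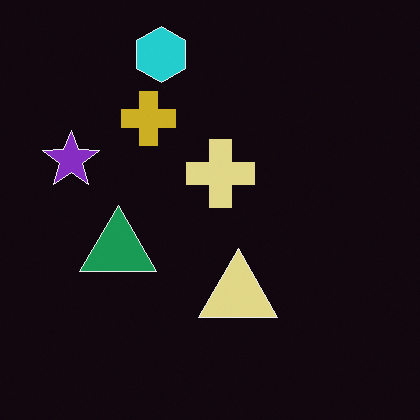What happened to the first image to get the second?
The transformation is: color-inverted (negative).

The light background has become dark and every shape's color is its complement — a photographic negative.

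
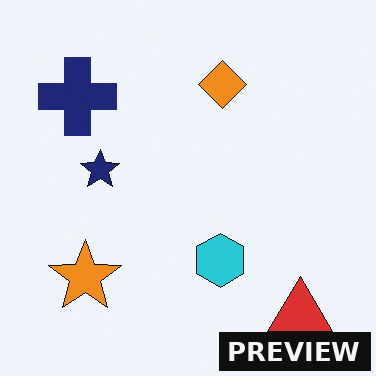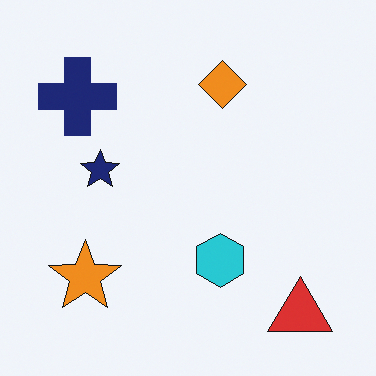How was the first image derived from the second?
This is the original image watermarked with the text "PREVIEW" in the lower-right corner.

A dark label reading "PREVIEW" appears in the lower-right corner.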